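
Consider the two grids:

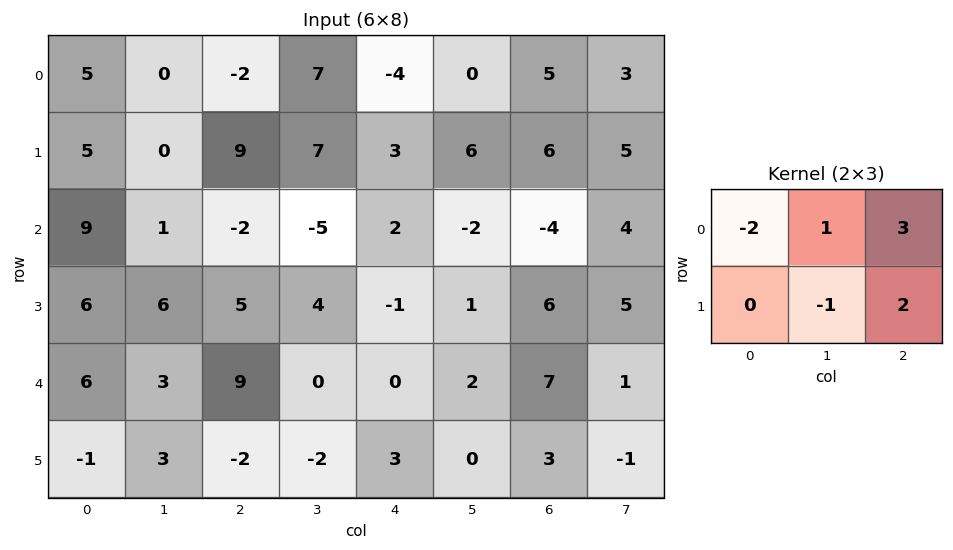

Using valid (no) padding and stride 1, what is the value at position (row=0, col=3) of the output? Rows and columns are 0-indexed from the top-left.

-9

The receptive field on the input at this output position is [7 -4 0 / 7 3 6]. Elementwise product with the kernel and sum: 7·-2 + -4·1 + 0·3 + 3·-1 + 6·2.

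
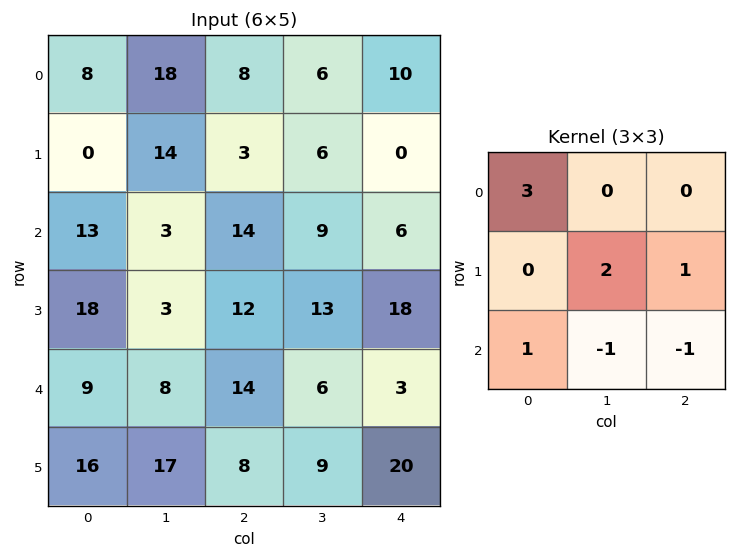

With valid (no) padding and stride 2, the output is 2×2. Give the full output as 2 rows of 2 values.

Output[0,0]: The receptive field on the input at this output position is [8 18 8 / 0 14 3 / 13 3 14]. Elementwise product with the kernel and sum: 8·3 + 14·2 + 3·1 + 13·1 + 3·-1 + 14·-1.
Output[0,1]: The receptive field on the input at this output position is [8 6 10 / 3 6 0 / 14 9 6]. Elementwise product with the kernel and sum: 8·3 + 6·2 + 0·1 + 14·1 + 9·-1 + 6·-1.

51 35
44 91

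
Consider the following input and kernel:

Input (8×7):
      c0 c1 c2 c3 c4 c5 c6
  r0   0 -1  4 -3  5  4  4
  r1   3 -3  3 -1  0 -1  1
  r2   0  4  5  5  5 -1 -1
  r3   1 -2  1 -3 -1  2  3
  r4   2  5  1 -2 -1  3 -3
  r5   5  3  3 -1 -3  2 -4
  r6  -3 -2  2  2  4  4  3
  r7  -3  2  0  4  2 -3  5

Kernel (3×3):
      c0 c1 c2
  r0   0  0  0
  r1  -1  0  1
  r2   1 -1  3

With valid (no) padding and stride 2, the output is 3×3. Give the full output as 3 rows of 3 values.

11 12 4
0 -2 -9
3 6 8

Output[0,0]: The receptive field on the input at this output position is [0 -1 4 / 3 -3 3 / 0 4 5]. Elementwise product with the kernel and sum: 3·-1 + 3·1 + 0·1 + 4·-1 + 5·3.
Output[0,1]: The receptive field on the input at this output position is [4 -3 5 / 3 -1 0 / 5 5 5]. Elementwise product with the kernel and sum: 3·-1 + 0·1 + 5·1 + 5·-1 + 5·3.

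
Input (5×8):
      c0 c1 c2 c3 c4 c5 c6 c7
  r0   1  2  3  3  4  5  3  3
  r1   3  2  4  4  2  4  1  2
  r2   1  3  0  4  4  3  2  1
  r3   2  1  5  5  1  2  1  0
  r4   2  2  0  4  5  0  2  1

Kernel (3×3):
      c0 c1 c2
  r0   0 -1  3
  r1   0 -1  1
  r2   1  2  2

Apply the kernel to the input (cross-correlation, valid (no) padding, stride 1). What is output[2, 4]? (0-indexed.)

11

The receptive field on the input at this output position is [4 3 2 / 1 2 1 / 5 0 2]. Elementwise product with the kernel and sum: 3·-1 + 2·3 + 2·-1 + 1·1 + 5·1 + 0·2 + 2·2.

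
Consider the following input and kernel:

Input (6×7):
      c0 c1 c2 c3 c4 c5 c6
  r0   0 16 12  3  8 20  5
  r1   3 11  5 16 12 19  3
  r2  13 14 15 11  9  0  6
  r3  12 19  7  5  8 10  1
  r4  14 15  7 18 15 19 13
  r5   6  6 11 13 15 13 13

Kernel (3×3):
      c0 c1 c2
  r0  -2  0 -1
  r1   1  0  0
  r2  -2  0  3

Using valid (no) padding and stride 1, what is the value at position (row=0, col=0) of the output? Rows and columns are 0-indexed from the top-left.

The receptive field on the input at this output position is [0 16 12 / 3 11 5 / 13 14 15]. Elementwise product with the kernel and sum: 0·-2 + 12·-1 + 3·1 + 13·-2 + 15·3.

10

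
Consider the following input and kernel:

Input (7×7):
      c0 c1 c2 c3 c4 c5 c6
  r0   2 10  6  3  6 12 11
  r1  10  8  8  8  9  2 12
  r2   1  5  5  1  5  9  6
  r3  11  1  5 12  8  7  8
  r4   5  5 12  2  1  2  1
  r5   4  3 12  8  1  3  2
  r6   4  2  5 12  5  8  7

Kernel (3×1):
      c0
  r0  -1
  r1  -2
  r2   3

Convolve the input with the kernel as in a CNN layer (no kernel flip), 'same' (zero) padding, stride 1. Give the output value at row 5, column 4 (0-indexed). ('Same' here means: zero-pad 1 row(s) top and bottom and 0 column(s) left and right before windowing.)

12

The receptive field on the zero-padded input at this output position is [1 / 1 / 5]. Elementwise product with the kernel and sum: 1·-1 + 1·-2 + 5·3.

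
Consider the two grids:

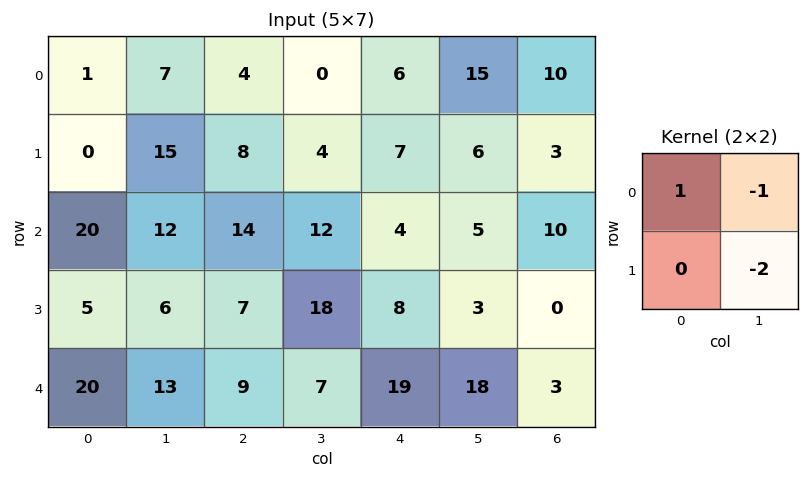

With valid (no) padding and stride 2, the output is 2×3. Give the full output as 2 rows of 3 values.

-36 -4 -21
-4 -34 -7

Output[0,0]: The receptive field on the input at this output position is [1 7 / 0 15]. Elementwise product with the kernel and sum: 1·1 + 7·-1 + 15·-2.
Output[0,1]: The receptive field on the input at this output position is [4 0 / 8 4]. Elementwise product with the kernel and sum: 4·1 + 0·-1 + 4·-2.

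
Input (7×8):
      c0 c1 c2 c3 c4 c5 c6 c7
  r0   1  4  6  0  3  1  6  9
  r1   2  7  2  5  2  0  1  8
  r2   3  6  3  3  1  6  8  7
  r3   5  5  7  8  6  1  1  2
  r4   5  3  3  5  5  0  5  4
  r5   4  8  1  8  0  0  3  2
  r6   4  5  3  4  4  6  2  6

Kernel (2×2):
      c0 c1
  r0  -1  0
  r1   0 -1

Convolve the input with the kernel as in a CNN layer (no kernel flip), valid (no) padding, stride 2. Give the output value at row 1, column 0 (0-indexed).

-8

The receptive field on the input at this output position is [3 6 / 5 5]. Elementwise product with the kernel and sum: 3·-1 + 5·-1.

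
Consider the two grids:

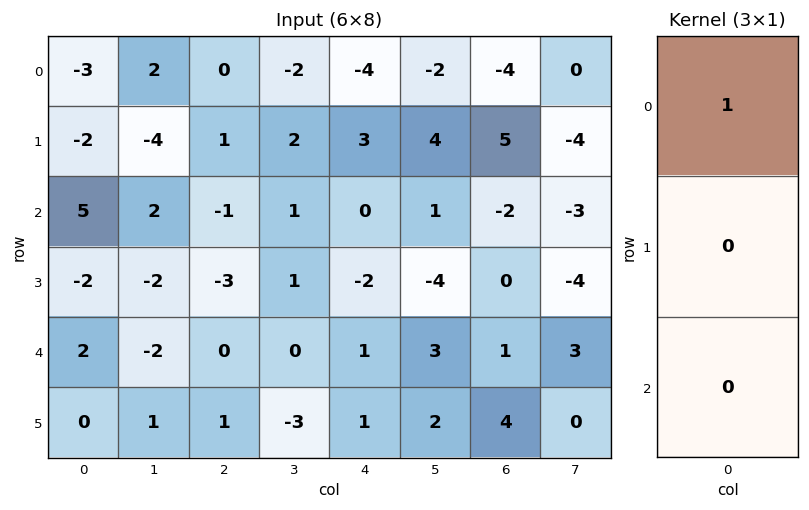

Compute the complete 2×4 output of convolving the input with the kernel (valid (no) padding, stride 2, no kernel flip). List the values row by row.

Output[0,0]: The receptive field on the input at this output position is [-3 / -2 / 5]. Elementwise product with the kernel and sum: -3·1.
Output[0,1]: The receptive field on the input at this output position is [0 / 1 / -1]. Elementwise product with the kernel and sum: 0·1.

-3 0 -4 -4
5 -1 0 -2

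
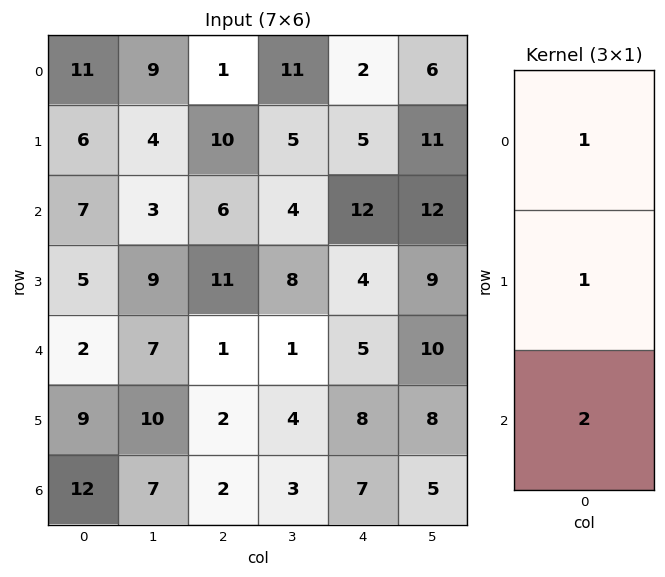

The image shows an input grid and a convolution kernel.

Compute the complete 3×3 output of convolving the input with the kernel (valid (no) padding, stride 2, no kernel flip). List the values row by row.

31 23 31
16 19 26
35 7 27

Output[0,0]: The receptive field on the input at this output position is [11 / 6 / 7]. Elementwise product with the kernel and sum: 11·1 + 6·1 + 7·2.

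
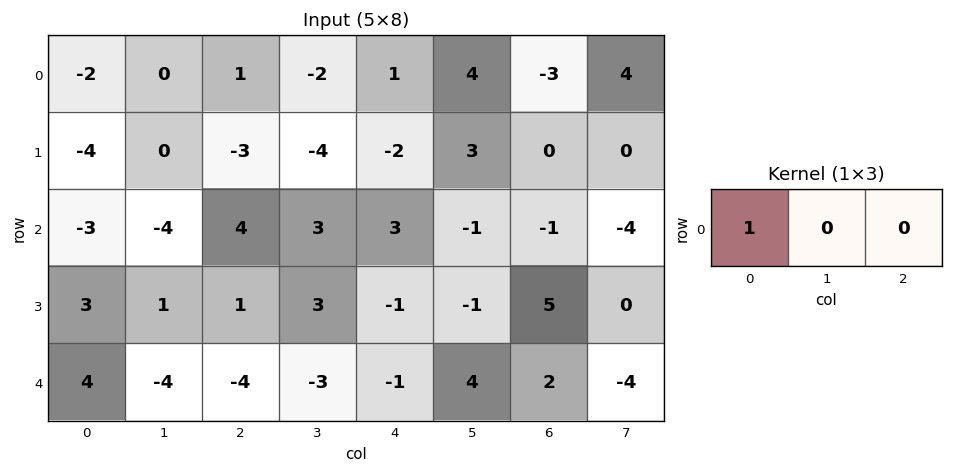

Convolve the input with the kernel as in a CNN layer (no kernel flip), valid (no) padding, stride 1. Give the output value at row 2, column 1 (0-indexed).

-4

The receptive field on the input at this output position is [-4 4 3]. Elementwise product with the kernel and sum: -4·1.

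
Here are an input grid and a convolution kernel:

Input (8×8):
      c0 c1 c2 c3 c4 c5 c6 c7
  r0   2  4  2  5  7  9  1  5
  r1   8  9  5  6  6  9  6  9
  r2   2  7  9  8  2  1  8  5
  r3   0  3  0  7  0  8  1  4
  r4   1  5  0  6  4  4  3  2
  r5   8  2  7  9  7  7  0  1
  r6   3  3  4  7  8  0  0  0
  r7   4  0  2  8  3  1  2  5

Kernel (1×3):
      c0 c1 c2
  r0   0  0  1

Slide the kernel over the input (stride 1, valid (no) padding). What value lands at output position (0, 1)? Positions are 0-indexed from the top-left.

5

The receptive field on the input at this output position is [4 2 5]. Elementwise product with the kernel and sum: 5·1.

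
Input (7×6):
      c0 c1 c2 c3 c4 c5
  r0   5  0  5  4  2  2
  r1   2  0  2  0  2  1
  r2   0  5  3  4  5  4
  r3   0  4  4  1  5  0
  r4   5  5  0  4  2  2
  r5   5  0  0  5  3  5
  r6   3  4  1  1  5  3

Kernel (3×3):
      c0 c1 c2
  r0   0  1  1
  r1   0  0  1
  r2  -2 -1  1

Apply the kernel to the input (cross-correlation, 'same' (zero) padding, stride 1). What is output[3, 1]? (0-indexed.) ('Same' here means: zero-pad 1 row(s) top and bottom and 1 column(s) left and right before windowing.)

-3

The receptive field on the zero-padded input at this output position is [0 5 3 / 0 4 4 / 5 5 0]. Elementwise product with the kernel and sum: 5·1 + 3·1 + 4·1 + 5·-2 + 5·-1 + 0·1.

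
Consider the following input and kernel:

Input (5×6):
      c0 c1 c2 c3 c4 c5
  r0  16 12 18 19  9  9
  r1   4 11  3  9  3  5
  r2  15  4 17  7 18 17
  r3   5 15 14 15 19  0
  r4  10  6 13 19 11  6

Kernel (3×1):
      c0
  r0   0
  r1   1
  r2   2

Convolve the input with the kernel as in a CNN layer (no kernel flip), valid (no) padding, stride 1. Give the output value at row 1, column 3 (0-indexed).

The receptive field on the input at this output position is [9 / 7 / 15]. Elementwise product with the kernel and sum: 7·1 + 15·2.

37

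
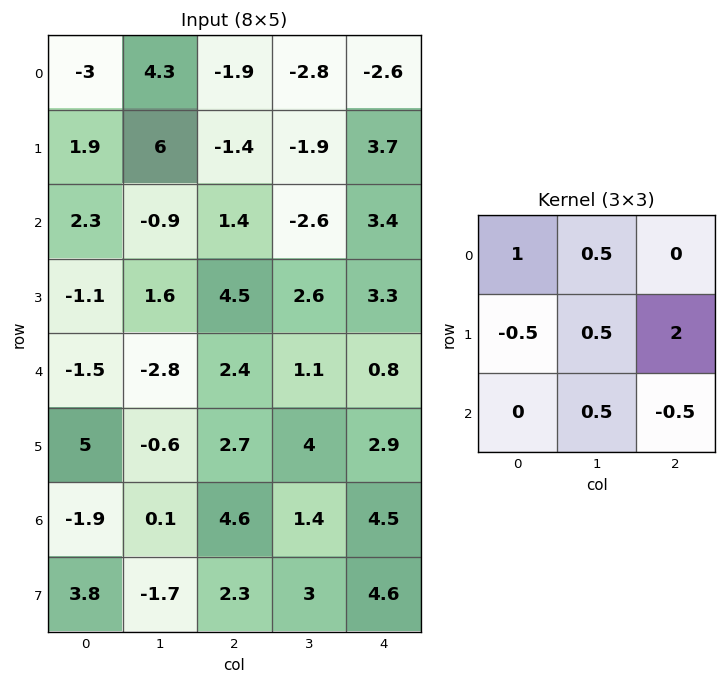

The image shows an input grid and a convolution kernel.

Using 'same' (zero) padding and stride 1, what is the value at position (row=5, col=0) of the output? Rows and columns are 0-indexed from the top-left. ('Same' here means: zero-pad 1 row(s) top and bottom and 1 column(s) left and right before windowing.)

-0.45

The receptive field on the zero-padded input at this output position is [0 -1.5 -2.8 / 0 5 -0.6 / 0 -1.9 0.1]. Elementwise product with the kernel and sum: 0·1 + -1.5·0.5 + 0·-0.5 + 5·0.5 + -0.6·2 + -1.9·0.5 + 0.1·-0.5.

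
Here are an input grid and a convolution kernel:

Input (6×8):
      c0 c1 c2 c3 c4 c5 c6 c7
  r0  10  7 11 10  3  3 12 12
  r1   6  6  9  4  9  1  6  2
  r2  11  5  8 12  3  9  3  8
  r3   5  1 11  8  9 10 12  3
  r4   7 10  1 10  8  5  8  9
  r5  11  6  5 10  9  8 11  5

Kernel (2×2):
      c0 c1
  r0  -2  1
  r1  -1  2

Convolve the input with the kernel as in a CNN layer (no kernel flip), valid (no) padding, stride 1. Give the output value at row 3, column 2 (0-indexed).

5

The receptive field on the input at this output position is [11 8 / 1 10]. Elementwise product with the kernel and sum: 11·-2 + 8·1 + 1·-1 + 10·2.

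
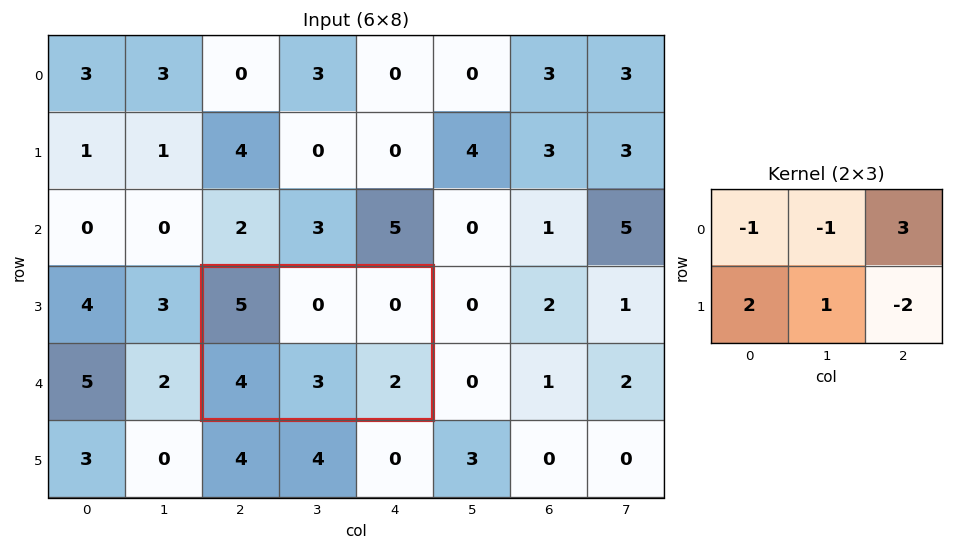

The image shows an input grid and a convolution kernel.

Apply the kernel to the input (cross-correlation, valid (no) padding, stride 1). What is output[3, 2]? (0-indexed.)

The receptive field on the input at this output position is [5 0 0 / 4 3 2]. Elementwise product with the kernel and sum: 5·-1 + 0·-1 + 0·3 + 4·2 + 3·1 + 2·-2.

2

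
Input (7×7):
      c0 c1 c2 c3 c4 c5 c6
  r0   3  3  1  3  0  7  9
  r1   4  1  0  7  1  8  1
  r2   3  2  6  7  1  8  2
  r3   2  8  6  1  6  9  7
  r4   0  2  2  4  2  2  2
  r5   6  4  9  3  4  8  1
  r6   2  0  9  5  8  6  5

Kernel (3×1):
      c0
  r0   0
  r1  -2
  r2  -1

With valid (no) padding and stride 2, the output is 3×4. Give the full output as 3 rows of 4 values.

-11 -6 -3 -4
-4 -14 -14 -16
-14 -27 -16 -7

Output[0,0]: The receptive field on the input at this output position is [3 / 4 / 3]. Elementwise product with the kernel and sum: 4·-2 + 3·-1.
Output[0,1]: The receptive field on the input at this output position is [1 / 0 / 6]. Elementwise product with the kernel and sum: 0·-2 + 6·-1.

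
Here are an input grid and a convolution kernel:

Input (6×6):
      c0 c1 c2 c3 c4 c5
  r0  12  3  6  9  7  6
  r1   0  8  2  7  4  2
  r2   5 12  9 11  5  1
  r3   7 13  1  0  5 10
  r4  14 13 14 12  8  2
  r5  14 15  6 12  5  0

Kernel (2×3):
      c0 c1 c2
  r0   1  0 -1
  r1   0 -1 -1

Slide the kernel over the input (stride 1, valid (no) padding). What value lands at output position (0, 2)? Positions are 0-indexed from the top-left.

The receptive field on the input at this output position is [6 9 7 / 2 7 4]. Elementwise product with the kernel and sum: 6·1 + 7·-1 + 7·-1 + 4·-1.

-12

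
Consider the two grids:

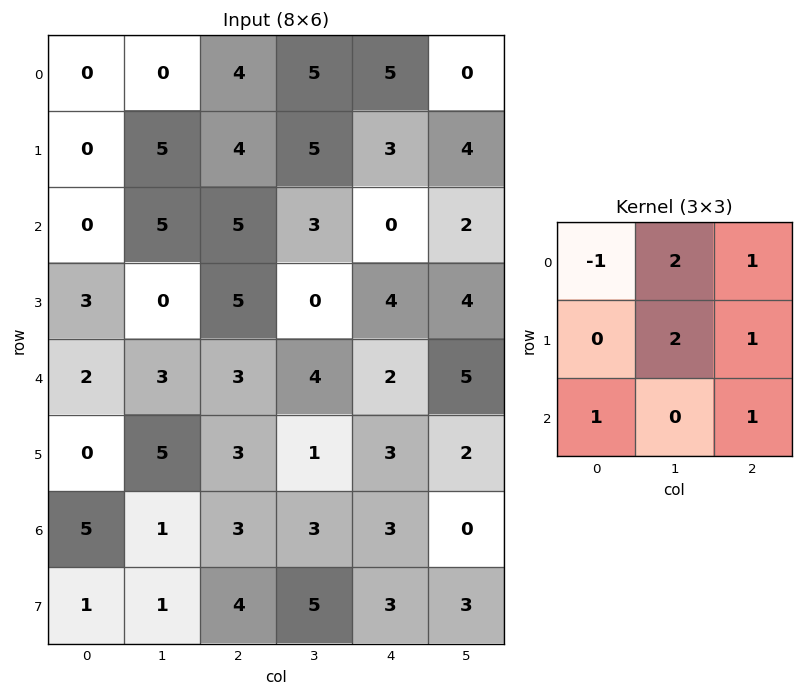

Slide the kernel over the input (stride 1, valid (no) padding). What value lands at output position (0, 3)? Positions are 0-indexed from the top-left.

The receptive field on the input at this output position is [5 5 0 / 5 3 4 / 3 0 2]. Elementwise product with the kernel and sum: 5·-1 + 5·2 + 0·1 + 3·2 + 4·1 + 3·1 + 2·1.

20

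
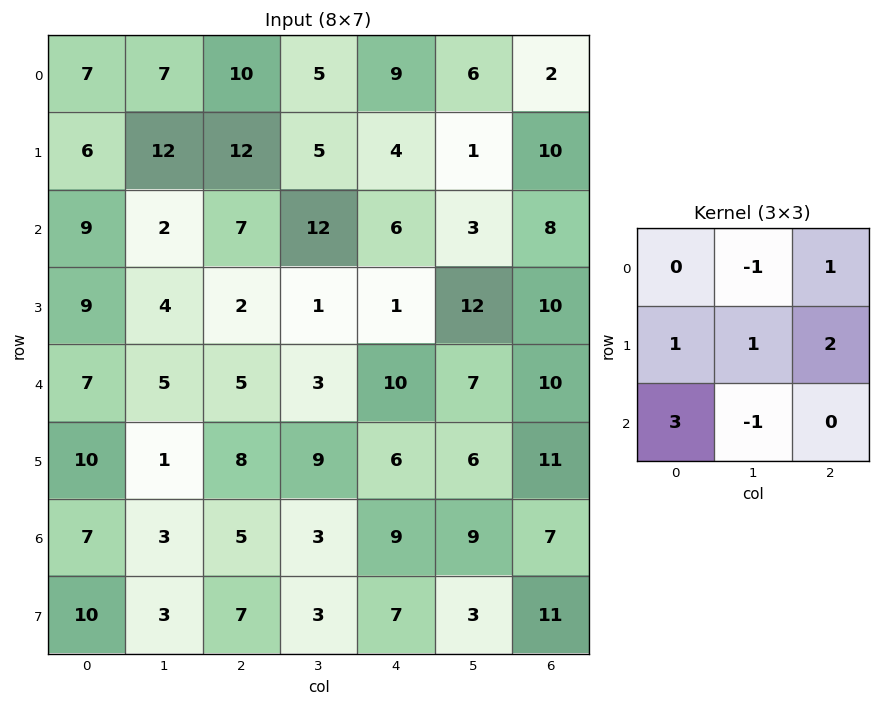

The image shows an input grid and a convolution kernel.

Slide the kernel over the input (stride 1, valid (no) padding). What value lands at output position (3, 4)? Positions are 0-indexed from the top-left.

The receptive field on the input at this output position is [1 12 10 / 10 7 10 / 6 6 11]. Elementwise product with the kernel and sum: 12·-1 + 10·1 + 10·1 + 7·1 + 10·2 + 6·3 + 6·-1.

47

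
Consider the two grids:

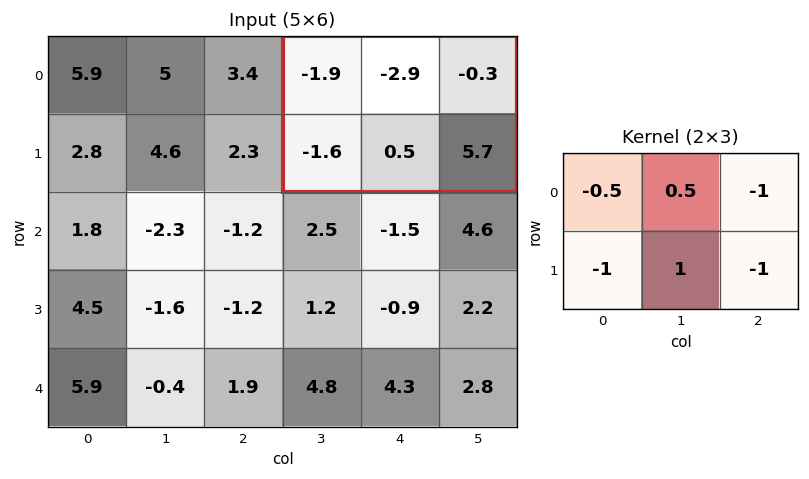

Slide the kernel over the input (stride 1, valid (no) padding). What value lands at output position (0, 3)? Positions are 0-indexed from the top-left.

-3.8

The receptive field on the input at this output position is [-1.9 -2.9 -0.3 / -1.6 0.5 5.7]. Elementwise product with the kernel and sum: -1.9·-0.5 + -2.9·0.5 + -0.3·-1 + -1.6·-1 + 0.5·1 + 5.7·-1.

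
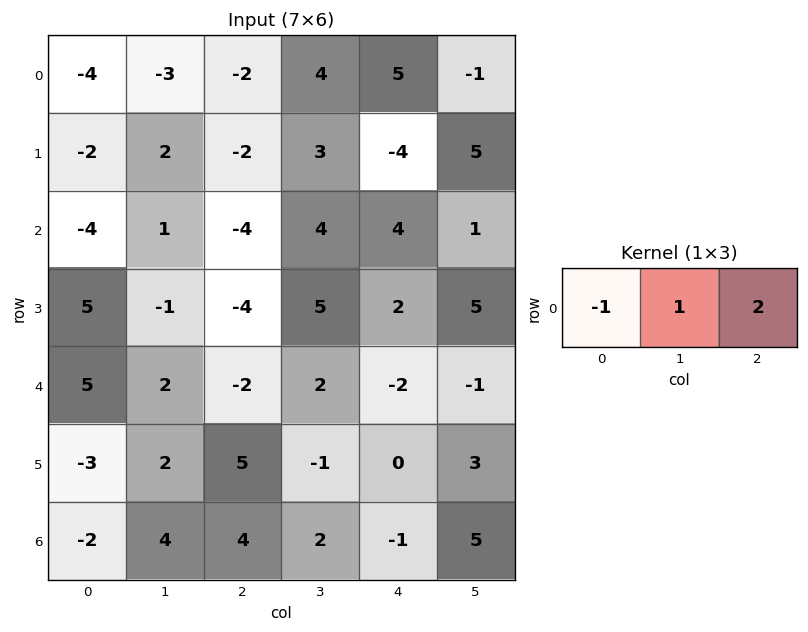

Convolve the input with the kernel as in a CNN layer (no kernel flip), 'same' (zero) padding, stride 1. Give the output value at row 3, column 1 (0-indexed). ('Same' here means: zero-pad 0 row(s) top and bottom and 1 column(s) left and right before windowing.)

-14

The receptive field on the zero-padded input at this output position is [5 -1 -4]. Elementwise product with the kernel and sum: 5·-1 + -1·1 + -4·2.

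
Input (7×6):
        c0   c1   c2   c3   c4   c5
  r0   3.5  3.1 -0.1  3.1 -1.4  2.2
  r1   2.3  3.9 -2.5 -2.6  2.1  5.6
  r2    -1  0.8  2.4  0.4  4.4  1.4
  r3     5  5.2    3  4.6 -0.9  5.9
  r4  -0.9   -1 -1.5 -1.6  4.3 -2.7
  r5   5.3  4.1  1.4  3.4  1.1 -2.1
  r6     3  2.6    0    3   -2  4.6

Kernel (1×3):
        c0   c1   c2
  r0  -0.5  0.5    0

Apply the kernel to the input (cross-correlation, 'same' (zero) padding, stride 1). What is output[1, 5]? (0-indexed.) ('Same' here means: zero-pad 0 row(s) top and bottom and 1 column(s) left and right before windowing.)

1.75

The receptive field on the zero-padded input at this output position is [2.1 5.6 0]. Elementwise product with the kernel and sum: 2.1·-0.5 + 5.6·0.5.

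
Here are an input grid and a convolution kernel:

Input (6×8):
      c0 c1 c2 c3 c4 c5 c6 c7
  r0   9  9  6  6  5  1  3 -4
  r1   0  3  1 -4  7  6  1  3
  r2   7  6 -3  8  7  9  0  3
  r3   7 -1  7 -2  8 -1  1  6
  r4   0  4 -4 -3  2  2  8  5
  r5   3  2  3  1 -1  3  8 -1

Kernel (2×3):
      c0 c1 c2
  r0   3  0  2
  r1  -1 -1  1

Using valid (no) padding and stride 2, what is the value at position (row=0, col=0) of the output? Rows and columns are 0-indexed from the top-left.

The receptive field on the input at this output position is [9 9 6 / 0 3 1]. Elementwise product with the kernel and sum: 9·3 + 6·2 + 0·-1 + 3·-1 + 1·1.

37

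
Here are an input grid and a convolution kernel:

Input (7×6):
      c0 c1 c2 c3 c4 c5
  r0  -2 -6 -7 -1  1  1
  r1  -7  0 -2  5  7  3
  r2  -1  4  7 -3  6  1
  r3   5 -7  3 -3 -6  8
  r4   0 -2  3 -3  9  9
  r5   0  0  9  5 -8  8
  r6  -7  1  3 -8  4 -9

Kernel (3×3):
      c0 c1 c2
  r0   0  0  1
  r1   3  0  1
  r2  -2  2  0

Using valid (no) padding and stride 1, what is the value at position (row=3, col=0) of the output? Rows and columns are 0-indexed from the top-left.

The receptive field on the input at this output position is [5 -7 3 / 0 -2 3 / 0 0 9]. Elementwise product with the kernel and sum: 3·1 + 0·3 + 3·1 + 0·-2 + 0·2.

6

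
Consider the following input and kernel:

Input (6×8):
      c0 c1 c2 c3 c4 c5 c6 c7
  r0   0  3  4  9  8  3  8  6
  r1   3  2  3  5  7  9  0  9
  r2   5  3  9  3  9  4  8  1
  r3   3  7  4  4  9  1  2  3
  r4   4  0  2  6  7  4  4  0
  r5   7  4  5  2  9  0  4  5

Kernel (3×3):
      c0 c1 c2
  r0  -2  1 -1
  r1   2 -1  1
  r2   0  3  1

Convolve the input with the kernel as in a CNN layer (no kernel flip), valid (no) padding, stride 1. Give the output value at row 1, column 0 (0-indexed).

The receptive field on the input at this output position is [3 2 3 / 5 3 9 / 3 7 4]. Elementwise product with the kernel and sum: 3·-2 + 2·1 + 3·-1 + 5·2 + 3·-1 + 9·1 + 7·3 + 4·1.

34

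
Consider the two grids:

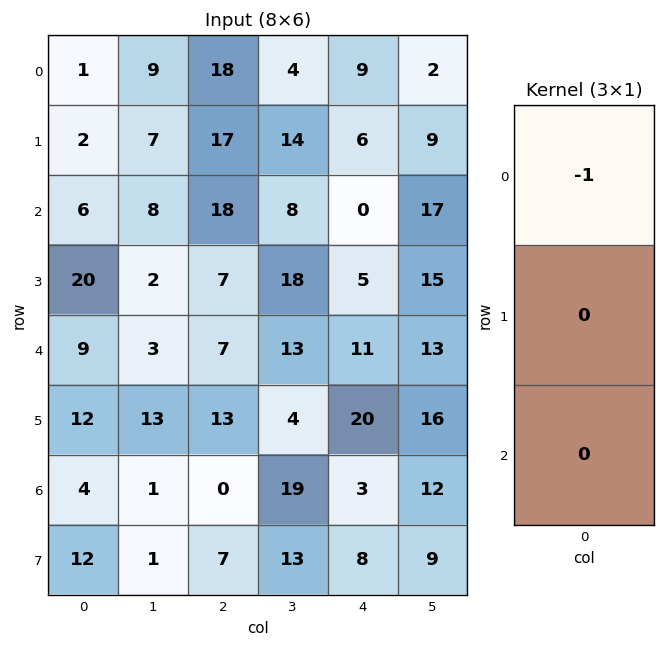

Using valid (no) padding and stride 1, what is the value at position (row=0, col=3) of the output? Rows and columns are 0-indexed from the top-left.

-4

The receptive field on the input at this output position is [4 / 14 / 8]. Elementwise product with the kernel and sum: 4·-1.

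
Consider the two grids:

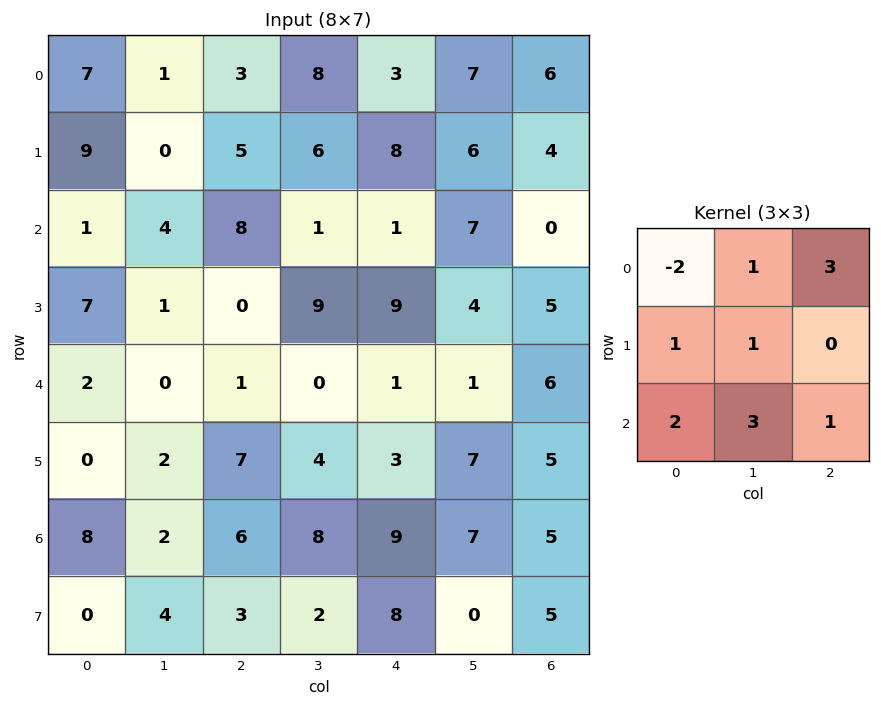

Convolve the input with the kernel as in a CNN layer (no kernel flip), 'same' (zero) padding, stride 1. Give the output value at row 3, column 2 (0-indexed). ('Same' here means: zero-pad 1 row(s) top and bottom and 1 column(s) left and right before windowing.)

The receptive field on the zero-padded input at this output position is [4 8 1 / 1 0 9 / 0 1 0]. Elementwise product with the kernel and sum: 4·-2 + 8·1 + 1·3 + 1·1 + 0·1 + 0·2 + 1·3 + 0·1.

7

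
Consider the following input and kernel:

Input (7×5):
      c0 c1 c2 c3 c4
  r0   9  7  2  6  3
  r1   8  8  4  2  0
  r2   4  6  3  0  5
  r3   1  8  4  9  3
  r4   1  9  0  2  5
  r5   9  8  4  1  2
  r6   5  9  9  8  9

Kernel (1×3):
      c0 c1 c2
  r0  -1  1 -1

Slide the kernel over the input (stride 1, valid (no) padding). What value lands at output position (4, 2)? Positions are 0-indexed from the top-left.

-3

The receptive field on the input at this output position is [0 2 5]. Elementwise product with the kernel and sum: 0·-1 + 2·1 + 5·-1.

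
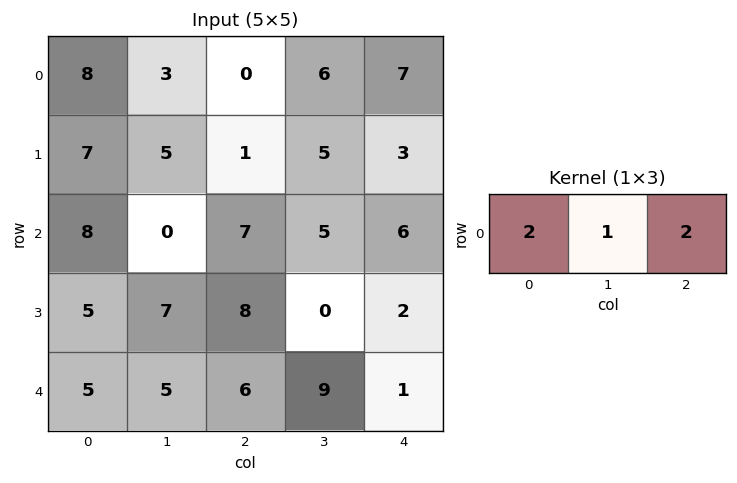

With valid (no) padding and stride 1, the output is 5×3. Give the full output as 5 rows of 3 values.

19 18 20
21 21 13
30 17 31
33 22 20
27 34 23

Output[0,0]: The receptive field on the input at this output position is [8 3 0]. Elementwise product with the kernel and sum: 8·2 + 3·1 + 0·2.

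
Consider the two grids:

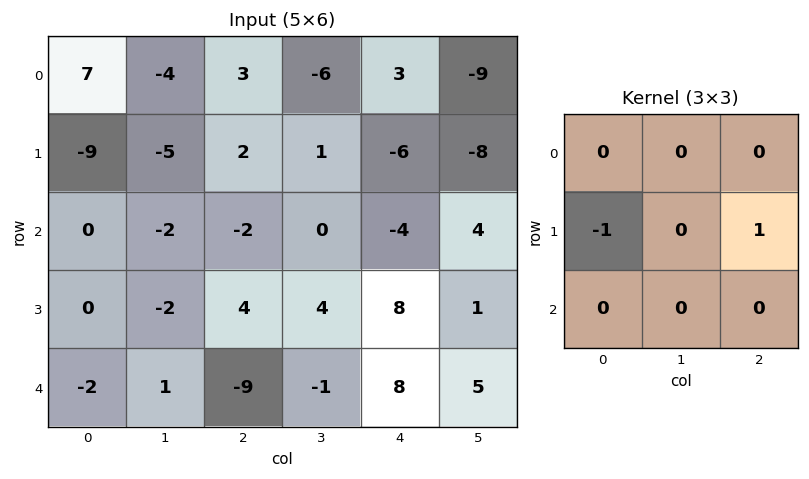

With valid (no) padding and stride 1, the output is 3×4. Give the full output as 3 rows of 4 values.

Output[0,0]: The receptive field on the input at this output position is [7 -4 3 / -9 -5 2 / 0 -2 -2]. Elementwise product with the kernel and sum: -9·-1 + 2·1.
Output[0,1]: The receptive field on the input at this output position is [-4 3 -6 / -5 2 1 / -2 -2 0]. Elementwise product with the kernel and sum: -5·-1 + 1·1.

11 6 -8 -9
-2 2 -2 4
4 6 4 -3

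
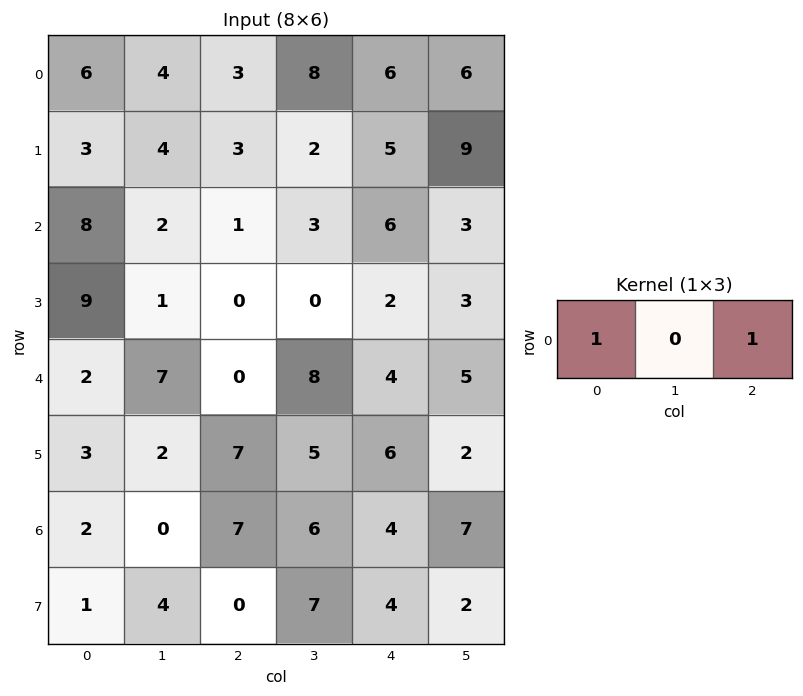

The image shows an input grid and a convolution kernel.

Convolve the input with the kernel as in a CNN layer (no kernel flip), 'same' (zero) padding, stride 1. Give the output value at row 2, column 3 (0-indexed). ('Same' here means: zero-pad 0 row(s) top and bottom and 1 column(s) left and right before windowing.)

7

The receptive field on the zero-padded input at this output position is [1 3 6]. Elementwise product with the kernel and sum: 1·1 + 6·1.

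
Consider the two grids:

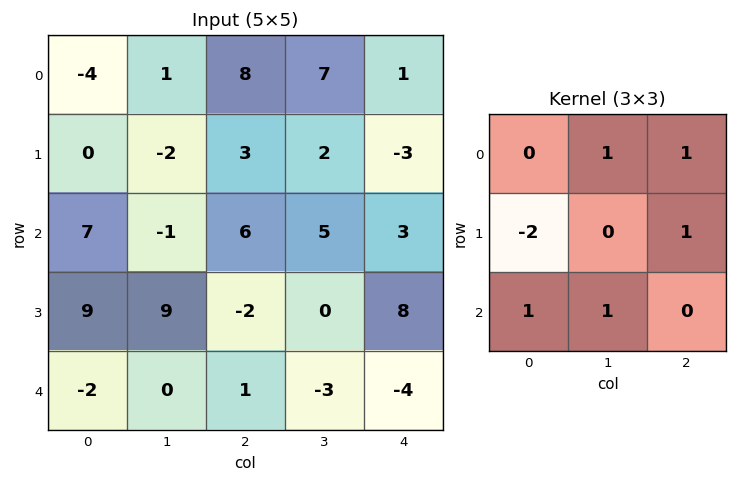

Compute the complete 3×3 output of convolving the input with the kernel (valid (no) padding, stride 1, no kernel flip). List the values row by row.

18 26 10
11 19 -12
-17 -6 18

Output[0,0]: The receptive field on the input at this output position is [-4 1 8 / 0 -2 3 / 7 -1 6]. Elementwise product with the kernel and sum: 1·1 + 8·1 + 0·-2 + 3·1 + 7·1 + -1·1.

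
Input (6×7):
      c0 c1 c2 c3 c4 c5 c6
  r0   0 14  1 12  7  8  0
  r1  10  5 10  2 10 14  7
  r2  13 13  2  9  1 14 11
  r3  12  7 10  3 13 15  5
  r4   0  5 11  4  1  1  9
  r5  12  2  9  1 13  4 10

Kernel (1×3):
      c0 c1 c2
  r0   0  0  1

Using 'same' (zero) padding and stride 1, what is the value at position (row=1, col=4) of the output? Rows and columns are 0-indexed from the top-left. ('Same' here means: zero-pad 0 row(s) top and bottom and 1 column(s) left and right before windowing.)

14

The receptive field on the zero-padded input at this output position is [2 10 14]. Elementwise product with the kernel and sum: 14·1.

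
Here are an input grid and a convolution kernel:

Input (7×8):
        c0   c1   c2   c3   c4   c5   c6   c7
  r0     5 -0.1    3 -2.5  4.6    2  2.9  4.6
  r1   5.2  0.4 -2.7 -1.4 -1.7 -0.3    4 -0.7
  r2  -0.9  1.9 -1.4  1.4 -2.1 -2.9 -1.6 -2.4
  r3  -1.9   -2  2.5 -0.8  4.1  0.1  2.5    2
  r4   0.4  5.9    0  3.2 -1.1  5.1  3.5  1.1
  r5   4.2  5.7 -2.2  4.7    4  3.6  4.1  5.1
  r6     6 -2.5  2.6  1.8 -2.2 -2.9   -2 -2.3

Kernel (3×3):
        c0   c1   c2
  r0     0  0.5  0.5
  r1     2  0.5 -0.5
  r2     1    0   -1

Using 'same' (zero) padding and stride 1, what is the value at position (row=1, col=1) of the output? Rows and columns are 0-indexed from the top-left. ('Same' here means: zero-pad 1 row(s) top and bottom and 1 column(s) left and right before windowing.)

The receptive field on the zero-padded input at this output position is [5 -0.1 3 / 5.2 0.4 -2.7 / -0.9 1.9 -1.4]. Elementwise product with the kernel and sum: -0.1·0.5 + 3·0.5 + 5.2·2 + 0.4·0.5 + -2.7·-0.5 + -0.9·1 + -1.4·-1.

13.9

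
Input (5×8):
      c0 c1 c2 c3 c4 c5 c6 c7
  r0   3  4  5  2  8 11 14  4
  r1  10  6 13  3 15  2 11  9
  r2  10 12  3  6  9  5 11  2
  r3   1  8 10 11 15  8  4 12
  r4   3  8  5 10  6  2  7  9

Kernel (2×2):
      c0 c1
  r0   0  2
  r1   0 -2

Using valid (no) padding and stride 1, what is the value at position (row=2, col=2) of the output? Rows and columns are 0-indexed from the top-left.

-10

The receptive field on the input at this output position is [3 6 / 10 11]. Elementwise product with the kernel and sum: 6·2 + 11·-2.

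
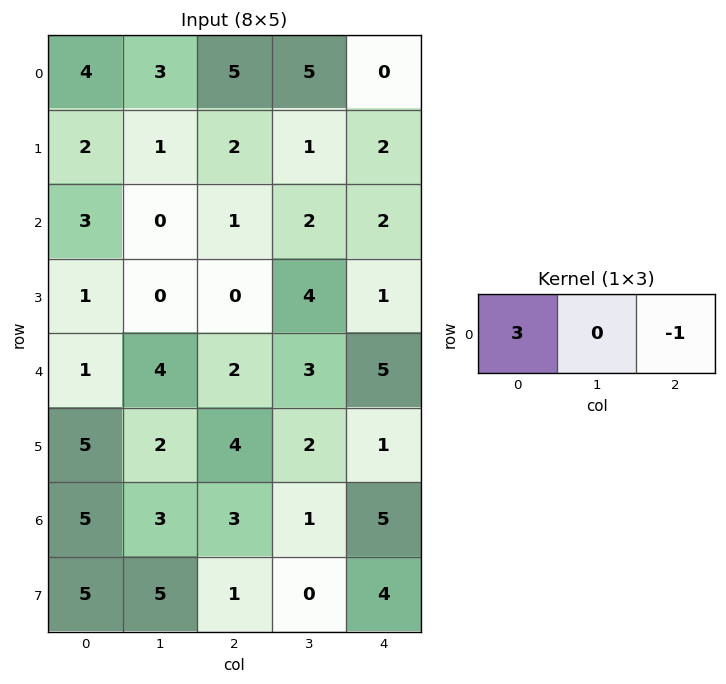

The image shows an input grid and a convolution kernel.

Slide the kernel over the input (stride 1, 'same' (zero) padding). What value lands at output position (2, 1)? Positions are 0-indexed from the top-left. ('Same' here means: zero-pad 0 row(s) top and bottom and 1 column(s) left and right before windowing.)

The receptive field on the zero-padded input at this output position is [3 0 1]. Elementwise product with the kernel and sum: 3·3 + 1·-1.

8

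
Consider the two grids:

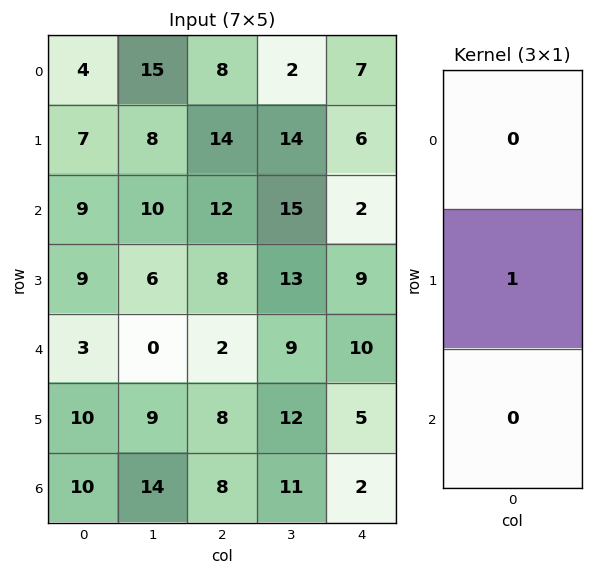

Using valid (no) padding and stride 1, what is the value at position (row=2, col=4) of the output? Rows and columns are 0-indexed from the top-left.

9

The receptive field on the input at this output position is [2 / 9 / 10]. Elementwise product with the kernel and sum: 9·1.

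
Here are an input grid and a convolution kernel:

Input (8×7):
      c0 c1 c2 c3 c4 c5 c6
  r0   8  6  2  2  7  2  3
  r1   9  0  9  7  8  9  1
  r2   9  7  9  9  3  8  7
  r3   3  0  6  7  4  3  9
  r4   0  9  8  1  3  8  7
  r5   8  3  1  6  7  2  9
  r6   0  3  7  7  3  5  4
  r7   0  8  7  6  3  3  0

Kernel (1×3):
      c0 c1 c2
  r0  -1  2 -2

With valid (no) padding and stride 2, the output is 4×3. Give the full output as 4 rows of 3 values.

Output[0,0]: The receptive field on the input at this output position is [8 6 2]. Elementwise product with the kernel and sum: 8·-1 + 6·2 + 2·-2.

0 -12 -9
-13 3 -1
2 -12 -1
-8 1 -1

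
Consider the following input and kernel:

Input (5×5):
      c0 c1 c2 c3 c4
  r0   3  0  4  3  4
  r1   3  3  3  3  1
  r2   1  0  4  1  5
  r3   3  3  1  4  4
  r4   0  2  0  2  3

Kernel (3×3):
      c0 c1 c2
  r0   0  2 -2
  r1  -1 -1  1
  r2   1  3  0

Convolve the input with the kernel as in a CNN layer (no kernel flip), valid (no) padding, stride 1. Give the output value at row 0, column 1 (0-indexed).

11

The receptive field on the input at this output position is [0 4 3 / 3 3 3 / 0 4 1]. Elementwise product with the kernel and sum: 4·2 + 3·-2 + 3·-1 + 3·-1 + 3·1 + 0·1 + 4·3.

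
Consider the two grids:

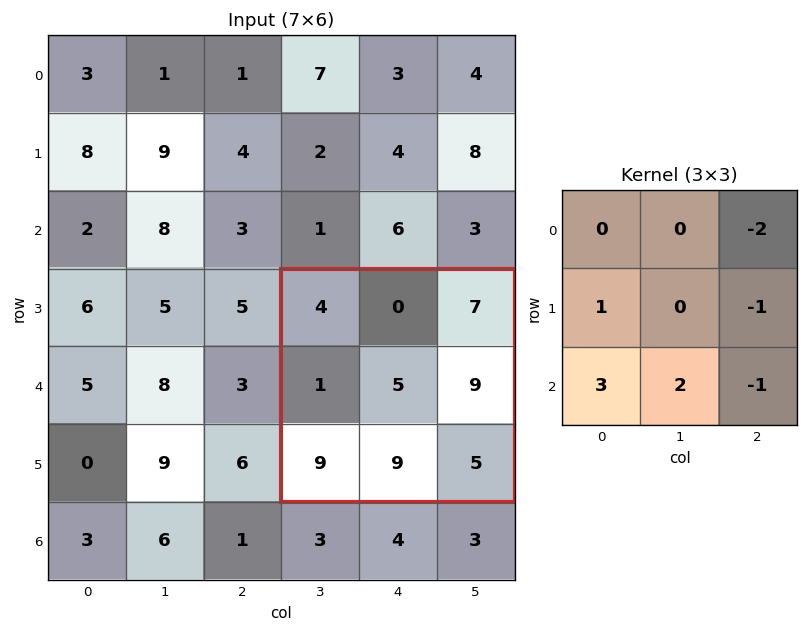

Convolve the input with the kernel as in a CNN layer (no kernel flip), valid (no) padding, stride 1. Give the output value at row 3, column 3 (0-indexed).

The receptive field on the input at this output position is [4 0 7 / 1 5 9 / 9 9 5]. Elementwise product with the kernel and sum: 7·-2 + 1·1 + 9·-1 + 9·3 + 9·2 + 5·-1.

18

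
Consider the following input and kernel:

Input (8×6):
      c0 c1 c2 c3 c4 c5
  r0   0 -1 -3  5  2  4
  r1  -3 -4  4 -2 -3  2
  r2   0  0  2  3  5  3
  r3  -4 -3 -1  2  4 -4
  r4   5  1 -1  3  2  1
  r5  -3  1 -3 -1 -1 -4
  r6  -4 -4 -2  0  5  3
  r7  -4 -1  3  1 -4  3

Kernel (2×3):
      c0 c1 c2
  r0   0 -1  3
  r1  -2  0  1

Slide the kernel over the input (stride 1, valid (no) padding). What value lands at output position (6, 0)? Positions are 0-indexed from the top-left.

The receptive field on the input at this output position is [-4 -4 -2 / -4 -1 3]. Elementwise product with the kernel and sum: -4·-1 + -2·3 + -4·-2 + 3·1.

9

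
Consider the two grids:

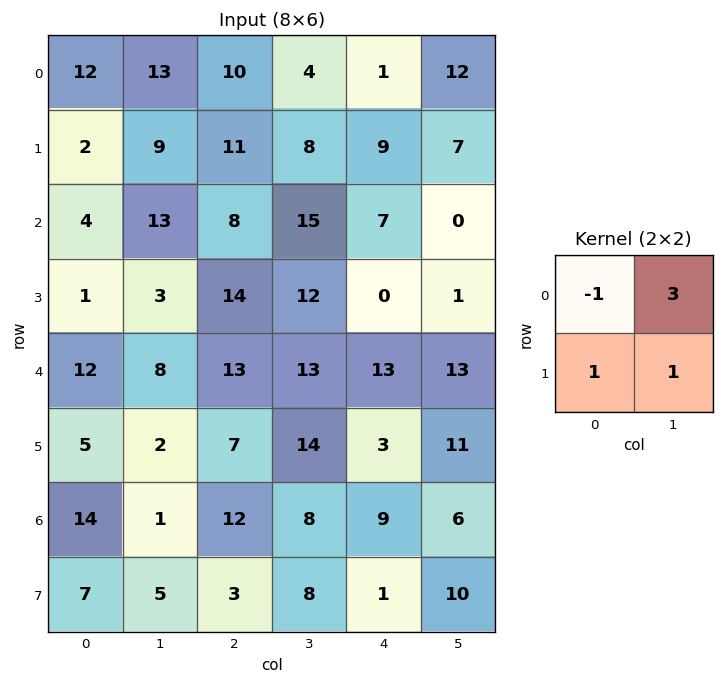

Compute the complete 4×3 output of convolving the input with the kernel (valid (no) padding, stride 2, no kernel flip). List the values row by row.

Output[0,0]: The receptive field on the input at this output position is [12 13 / 2 9]. Elementwise product with the kernel and sum: 12·-1 + 13·3 + 2·1 + 9·1.

38 21 51
39 63 -6
19 47 40
1 23 20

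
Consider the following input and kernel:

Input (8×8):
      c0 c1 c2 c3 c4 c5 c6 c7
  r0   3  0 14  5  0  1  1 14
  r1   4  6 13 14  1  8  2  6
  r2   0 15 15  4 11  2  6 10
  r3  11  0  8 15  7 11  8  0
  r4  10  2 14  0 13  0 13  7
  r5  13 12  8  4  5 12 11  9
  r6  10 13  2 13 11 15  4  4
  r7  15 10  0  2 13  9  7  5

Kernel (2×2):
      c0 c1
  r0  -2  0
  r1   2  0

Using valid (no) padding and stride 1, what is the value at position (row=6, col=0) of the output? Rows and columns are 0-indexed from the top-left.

10

The receptive field on the input at this output position is [10 13 / 15 10]. Elementwise product with the kernel and sum: 10·-2 + 15·2.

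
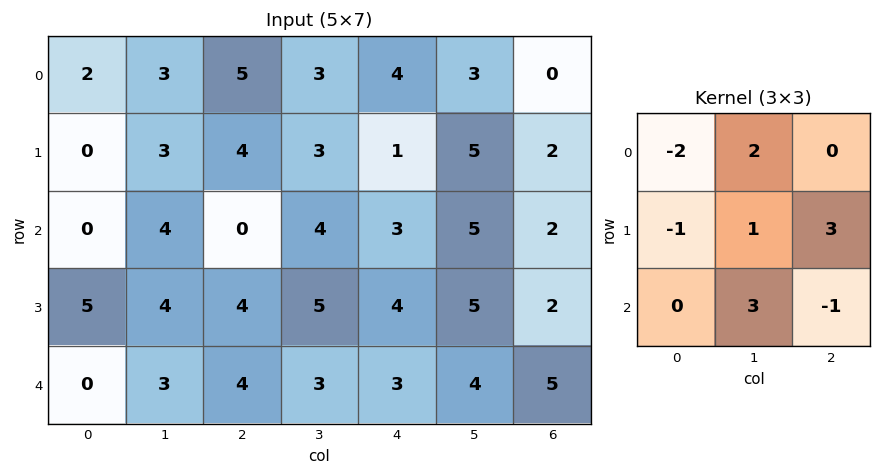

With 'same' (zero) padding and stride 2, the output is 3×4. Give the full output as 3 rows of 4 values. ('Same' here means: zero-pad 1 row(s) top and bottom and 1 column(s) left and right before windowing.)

Output[0,0]: The receptive field on the zero-padded input at this output position is [0 0 0 / 0 2 3 / 0 0 3]. Elementwise product with the kernel and sum: 0·-2 + 0·2 + 0·-1 + 2·1 + 3·3 + 0·3 + 3·-1.
Output[0,1]: The receptive field on the zero-padded input at this output position is [0 0 0 / 3 5 3 / 3 4 3]. Elementwise product with the kernel and sum: 0·-2 + 0·2 + 3·-1 + 5·1 + 3·3 + 4·3 + 3·-1.

8 20 8 3
23 17 17 -3
19 10 10 -5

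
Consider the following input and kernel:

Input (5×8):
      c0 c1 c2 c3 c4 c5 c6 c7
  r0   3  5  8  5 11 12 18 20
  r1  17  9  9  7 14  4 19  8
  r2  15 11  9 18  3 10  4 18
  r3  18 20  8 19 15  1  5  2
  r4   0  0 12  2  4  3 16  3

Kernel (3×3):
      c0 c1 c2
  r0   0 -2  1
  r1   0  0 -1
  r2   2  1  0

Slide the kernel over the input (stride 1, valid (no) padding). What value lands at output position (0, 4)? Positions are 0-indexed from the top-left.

-9

The receptive field on the input at this output position is [11 12 18 / 14 4 19 / 3 10 4]. Elementwise product with the kernel and sum: 12·-2 + 18·1 + 19·-1 + 3·2 + 10·1.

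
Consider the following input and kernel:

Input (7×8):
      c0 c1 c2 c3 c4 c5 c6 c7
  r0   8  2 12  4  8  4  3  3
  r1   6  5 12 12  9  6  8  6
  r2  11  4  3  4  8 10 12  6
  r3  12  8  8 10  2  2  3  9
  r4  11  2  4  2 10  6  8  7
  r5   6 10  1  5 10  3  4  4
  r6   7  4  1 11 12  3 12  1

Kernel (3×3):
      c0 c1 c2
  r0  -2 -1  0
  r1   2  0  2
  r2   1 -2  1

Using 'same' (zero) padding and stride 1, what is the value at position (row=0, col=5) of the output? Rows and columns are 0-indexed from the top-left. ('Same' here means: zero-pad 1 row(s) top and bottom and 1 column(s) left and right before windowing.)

The receptive field on the zero-padded input at this output position is [0 0 0 / 8 4 3 / 9 6 8]. Elementwise product with the kernel and sum: 0·-2 + 0·-1 + 8·2 + 3·2 + 9·1 + 6·-2 + 8·1.

27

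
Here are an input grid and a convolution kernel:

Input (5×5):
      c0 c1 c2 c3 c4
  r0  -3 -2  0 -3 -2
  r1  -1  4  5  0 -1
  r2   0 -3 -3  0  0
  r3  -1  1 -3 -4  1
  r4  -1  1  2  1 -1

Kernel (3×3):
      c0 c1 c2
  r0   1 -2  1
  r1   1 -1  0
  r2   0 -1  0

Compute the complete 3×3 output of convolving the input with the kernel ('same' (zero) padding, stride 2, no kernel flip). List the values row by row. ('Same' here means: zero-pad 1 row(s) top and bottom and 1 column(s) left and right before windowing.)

Output[0,0]: The receptive field on the zero-padded input at this output position is [0 0 0 / 0 -3 -2 / 0 -1 4]. Elementwise product with the kernel and sum: 0·1 + 0·-2 + 0·1 + 0·1 + -3·-1 + -1·-1.
Output[0,1]: The receptive field on the zero-padded input at this output position is [0 0 0 / -2 0 -3 / 4 5 0]. Elementwise product with the kernel and sum: 0·1 + 0·-2 + 0·1 + -2·1 + 0·-1 + 5·-1.

4 -7 0
7 -3 1
4 2 -4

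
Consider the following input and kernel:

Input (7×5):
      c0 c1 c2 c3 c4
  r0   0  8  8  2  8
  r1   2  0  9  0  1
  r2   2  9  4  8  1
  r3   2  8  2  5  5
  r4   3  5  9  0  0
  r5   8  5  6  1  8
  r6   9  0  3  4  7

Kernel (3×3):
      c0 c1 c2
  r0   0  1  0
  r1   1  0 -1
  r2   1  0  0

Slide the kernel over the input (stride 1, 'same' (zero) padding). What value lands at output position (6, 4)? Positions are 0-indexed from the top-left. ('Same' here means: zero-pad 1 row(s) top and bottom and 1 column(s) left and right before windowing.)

The receptive field on the zero-padded input at this output position is [1 8 0 / 4 7 0 / 0 0 0]. Elementwise product with the kernel and sum: 8·1 + 4·1 + 0·-1 + 0·1.

12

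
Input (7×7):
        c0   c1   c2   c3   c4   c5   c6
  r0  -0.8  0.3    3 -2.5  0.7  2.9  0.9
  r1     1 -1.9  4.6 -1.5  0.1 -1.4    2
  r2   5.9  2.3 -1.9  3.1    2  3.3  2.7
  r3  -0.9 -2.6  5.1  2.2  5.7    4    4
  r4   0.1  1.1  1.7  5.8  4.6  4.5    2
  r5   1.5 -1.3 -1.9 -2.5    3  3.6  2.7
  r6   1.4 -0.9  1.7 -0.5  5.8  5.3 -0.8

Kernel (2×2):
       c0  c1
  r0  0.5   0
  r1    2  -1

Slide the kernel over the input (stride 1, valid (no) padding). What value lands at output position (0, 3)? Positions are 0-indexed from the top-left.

The receptive field on the input at this output position is [-2.5 0.7 / -1.5 0.1]. Elementwise product with the kernel and sum: -2.5·0.5 + -1.5·2 + 0.1·-1.

-4.35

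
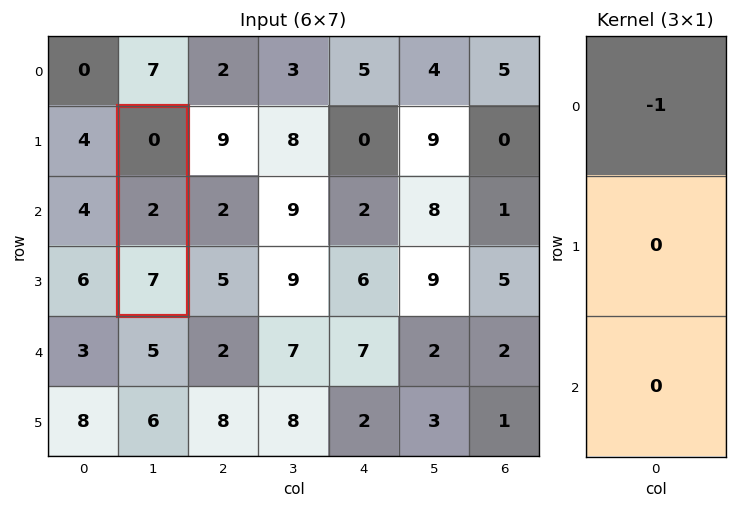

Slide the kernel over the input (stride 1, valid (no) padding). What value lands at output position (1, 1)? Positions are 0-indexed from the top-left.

The receptive field on the input at this output position is [0 / 2 / 7]. Elementwise product with the kernel and sum: 0·-1.

0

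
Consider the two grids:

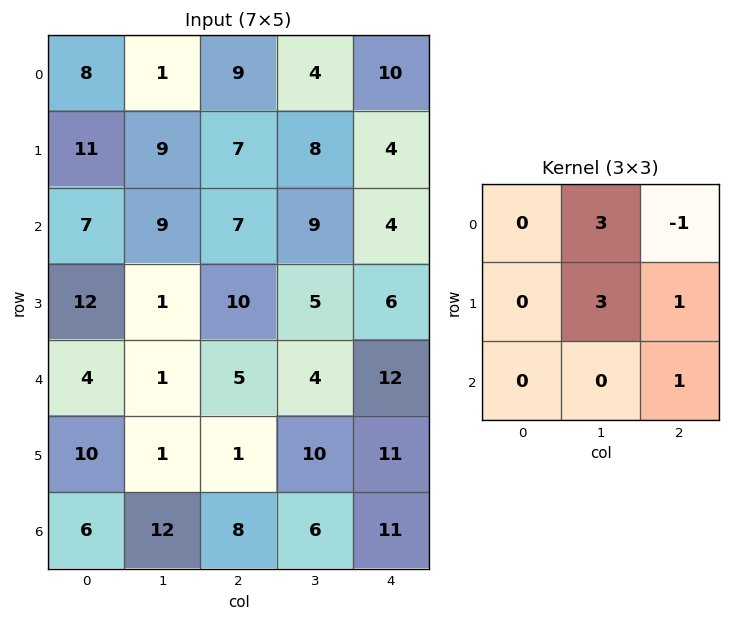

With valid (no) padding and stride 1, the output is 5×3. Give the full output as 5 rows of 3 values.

Output[0,0]: The receptive field on the input at this output position is [8 1 9 / 11 9 7 / 7 9 7]. Elementwise product with the kernel and sum: 1·3 + 9·-1 + 9·3 + 7·1 + 7·1.

35 61 34
64 48 57
38 51 56
2 54 44
10 30 52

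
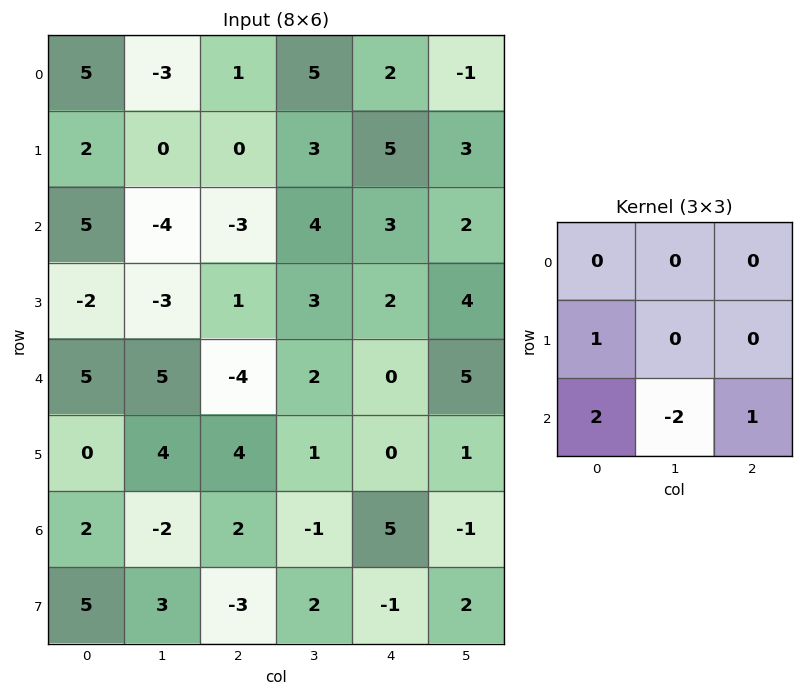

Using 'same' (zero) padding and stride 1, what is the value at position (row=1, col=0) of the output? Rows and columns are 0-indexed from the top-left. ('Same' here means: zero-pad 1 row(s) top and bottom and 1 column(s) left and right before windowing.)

-14

The receptive field on the zero-padded input at this output position is [0 5 -3 / 0 2 0 / 0 5 -4]. Elementwise product with the kernel and sum: 0·1 + 0·2 + 5·-2 + -4·1.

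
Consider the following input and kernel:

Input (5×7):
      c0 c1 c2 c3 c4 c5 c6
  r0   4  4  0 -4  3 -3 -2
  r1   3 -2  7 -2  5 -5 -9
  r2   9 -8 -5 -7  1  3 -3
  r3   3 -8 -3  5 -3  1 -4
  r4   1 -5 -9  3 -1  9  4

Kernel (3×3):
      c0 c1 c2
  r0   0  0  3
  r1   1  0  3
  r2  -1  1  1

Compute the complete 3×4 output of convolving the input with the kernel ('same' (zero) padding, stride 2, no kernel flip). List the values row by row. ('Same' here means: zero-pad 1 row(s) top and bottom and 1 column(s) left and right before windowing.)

13 -1 -11 -7
-35 -25 -20 -2
-39 19 33 9

Output[0,0]: The receptive field on the zero-padded input at this output position is [0 0 0 / 0 4 4 / 0 3 -2]. Elementwise product with the kernel and sum: 0·3 + 0·1 + 4·3 + 0·-1 + 3·1 + -2·1.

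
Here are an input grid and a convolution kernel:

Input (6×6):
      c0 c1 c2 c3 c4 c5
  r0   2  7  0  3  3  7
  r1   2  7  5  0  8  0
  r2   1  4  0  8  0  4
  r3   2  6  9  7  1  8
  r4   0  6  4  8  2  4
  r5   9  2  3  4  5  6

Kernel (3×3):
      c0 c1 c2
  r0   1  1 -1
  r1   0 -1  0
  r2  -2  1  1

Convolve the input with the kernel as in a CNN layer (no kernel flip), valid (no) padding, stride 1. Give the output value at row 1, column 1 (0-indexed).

16

The receptive field on the input at this output position is [7 5 0 / 4 0 8 / 6 9 7]. Elementwise product with the kernel and sum: 7·1 + 5·1 + 0·-1 + 0·-1 + 6·-2 + 9·1 + 7·1.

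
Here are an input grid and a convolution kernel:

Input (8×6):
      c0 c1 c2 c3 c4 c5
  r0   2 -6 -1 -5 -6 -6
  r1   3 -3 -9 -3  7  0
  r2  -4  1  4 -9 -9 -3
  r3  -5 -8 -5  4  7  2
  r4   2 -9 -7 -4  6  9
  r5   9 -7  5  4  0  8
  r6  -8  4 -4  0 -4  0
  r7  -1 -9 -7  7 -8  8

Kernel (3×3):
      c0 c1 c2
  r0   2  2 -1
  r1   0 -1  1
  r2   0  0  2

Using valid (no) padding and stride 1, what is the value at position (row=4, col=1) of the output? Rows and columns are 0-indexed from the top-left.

The receptive field on the input at this output position is [-9 -7 -4 / -7 5 4 / 4 -4 0]. Elementwise product with the kernel and sum: -9·2 + -7·2 + -4·-1 + 5·-1 + 4·1 + 0·2.

-29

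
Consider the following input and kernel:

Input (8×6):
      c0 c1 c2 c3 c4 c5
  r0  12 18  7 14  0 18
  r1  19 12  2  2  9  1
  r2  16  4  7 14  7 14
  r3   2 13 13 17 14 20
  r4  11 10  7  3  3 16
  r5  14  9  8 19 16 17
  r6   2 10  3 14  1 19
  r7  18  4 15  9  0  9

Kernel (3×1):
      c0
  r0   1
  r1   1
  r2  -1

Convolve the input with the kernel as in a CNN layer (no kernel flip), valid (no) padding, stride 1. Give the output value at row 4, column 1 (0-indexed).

9

The receptive field on the input at this output position is [10 / 9 / 10]. Elementwise product with the kernel and sum: 10·1 + 9·1 + 10·-1.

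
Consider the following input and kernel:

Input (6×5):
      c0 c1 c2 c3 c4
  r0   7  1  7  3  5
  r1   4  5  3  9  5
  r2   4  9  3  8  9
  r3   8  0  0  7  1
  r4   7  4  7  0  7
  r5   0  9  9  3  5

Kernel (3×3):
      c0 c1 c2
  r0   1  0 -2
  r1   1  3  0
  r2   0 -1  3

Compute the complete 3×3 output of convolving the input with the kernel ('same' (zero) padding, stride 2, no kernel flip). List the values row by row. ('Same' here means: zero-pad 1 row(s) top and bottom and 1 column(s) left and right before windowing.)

32 46 13
-6 26 43
48 11 23

Output[0,0]: The receptive field on the zero-padded input at this output position is [0 0 0 / 0 7 1 / 0 4 5]. Elementwise product with the kernel and sum: 0·1 + 0·-2 + 0·1 + 7·3 + 4·-1 + 5·3.
Output[0,1]: The receptive field on the zero-padded input at this output position is [0 0 0 / 1 7 3 / 5 3 9]. Elementwise product with the kernel and sum: 0·1 + 0·-2 + 1·1 + 7·3 + 3·-1 + 9·3.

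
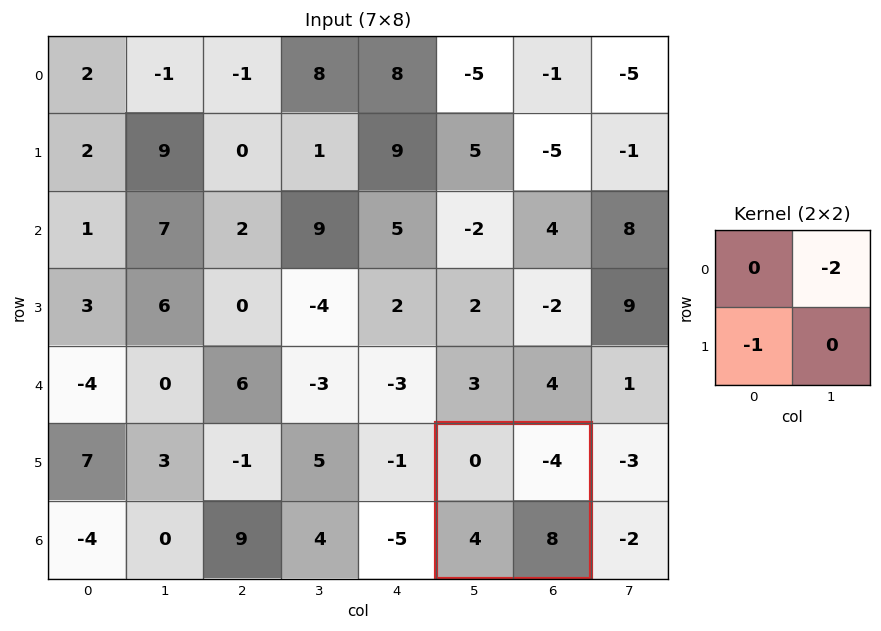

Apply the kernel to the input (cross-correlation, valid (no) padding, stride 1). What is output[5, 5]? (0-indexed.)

The receptive field on the input at this output position is [0 -4 / 4 8]. Elementwise product with the kernel and sum: -4·-2 + 4·-1.

4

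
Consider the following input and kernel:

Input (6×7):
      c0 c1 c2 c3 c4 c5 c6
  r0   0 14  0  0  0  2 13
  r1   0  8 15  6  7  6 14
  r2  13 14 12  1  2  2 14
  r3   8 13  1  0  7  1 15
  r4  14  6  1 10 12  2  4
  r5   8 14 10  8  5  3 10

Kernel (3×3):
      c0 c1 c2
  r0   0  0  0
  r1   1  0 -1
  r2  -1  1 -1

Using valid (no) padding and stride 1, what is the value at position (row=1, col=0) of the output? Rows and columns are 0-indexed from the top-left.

The receptive field on the input at this output position is [0 8 15 / 13 14 12 / 8 13 1]. Elementwise product with the kernel and sum: 13·1 + 12·-1 + 8·-1 + 13·1 + 1·-1.

5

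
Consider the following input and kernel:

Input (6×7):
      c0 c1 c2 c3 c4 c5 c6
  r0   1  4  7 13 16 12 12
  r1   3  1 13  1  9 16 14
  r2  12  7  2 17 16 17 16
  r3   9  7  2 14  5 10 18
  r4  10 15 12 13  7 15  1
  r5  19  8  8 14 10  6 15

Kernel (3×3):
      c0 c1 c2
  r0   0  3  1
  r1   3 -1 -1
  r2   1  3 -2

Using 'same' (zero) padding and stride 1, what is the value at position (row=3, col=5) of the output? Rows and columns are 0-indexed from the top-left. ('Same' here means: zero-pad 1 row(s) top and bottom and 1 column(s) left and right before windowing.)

The receptive field on the zero-padded input at this output position is [16 17 16 / 5 10 18 / 7 15 1]. Elementwise product with the kernel and sum: 17·3 + 16·1 + 5·3 + 10·-1 + 18·-1 + 7·1 + 15·3 + 1·-2.

104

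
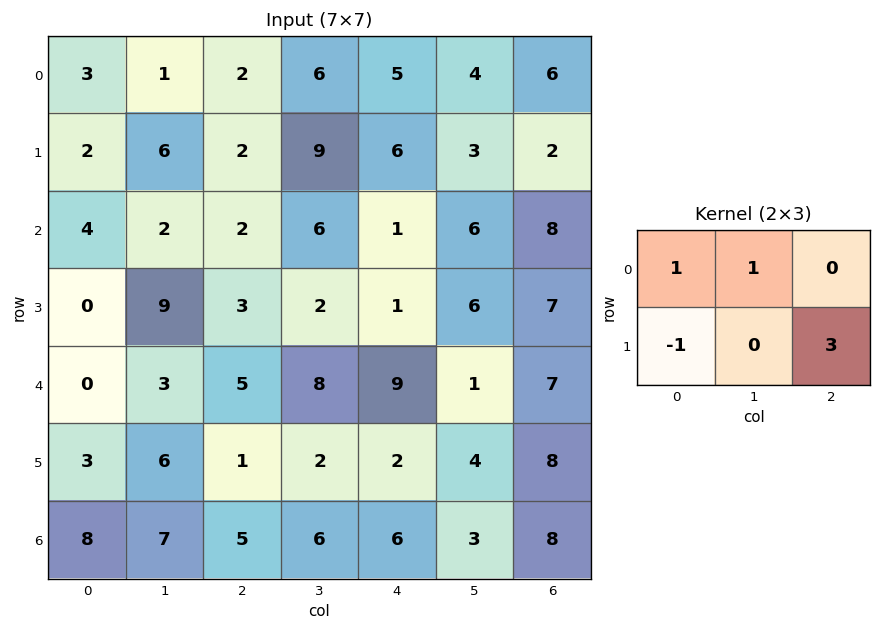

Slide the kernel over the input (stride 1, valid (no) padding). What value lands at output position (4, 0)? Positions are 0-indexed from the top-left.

The receptive field on the input at this output position is [0 3 5 / 3 6 1]. Elementwise product with the kernel and sum: 0·1 + 3·1 + 3·-1 + 1·3.

3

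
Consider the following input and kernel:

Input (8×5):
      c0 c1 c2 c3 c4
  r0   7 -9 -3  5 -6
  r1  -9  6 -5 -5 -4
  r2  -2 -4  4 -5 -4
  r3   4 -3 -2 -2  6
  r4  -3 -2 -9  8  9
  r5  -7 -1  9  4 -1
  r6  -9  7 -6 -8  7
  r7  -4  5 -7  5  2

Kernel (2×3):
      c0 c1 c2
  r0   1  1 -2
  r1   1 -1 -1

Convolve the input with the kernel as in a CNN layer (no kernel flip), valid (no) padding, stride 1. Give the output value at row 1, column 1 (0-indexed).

8

The receptive field on the input at this output position is [6 -5 -5 / -4 4 -5]. Elementwise product with the kernel and sum: 6·1 + -5·1 + -5·-2 + -4·1 + 4·-1 + -5·-1.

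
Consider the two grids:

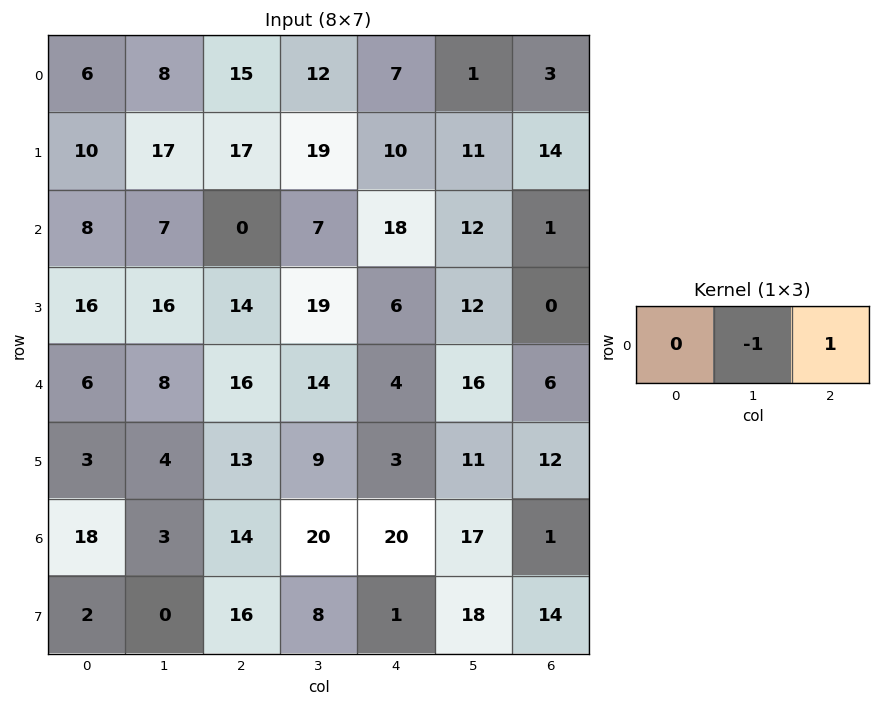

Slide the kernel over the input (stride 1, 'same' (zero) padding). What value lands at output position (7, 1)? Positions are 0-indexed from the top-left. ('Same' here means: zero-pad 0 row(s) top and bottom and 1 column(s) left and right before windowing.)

The receptive field on the zero-padded input at this output position is [2 0 16]. Elementwise product with the kernel and sum: 0·-1 + 16·1.

16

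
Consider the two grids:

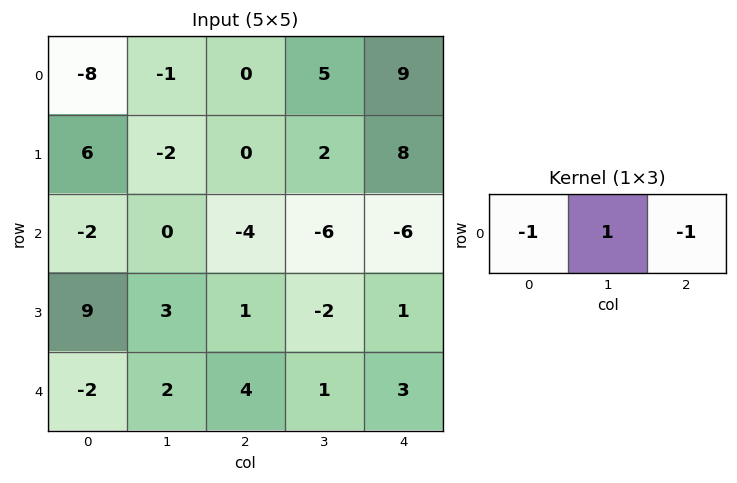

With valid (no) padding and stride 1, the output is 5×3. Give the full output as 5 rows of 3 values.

Output[0,0]: The receptive field on the input at this output position is [-8 -1 0]. Elementwise product with the kernel and sum: -8·-1 + -1·1 + 0·-1.
Output[0,1]: The receptive field on the input at this output position is [-1 0 5]. Elementwise product with the kernel and sum: -1·-1 + 0·1 + 5·-1.

7 -4 -4
-8 0 -6
6 2 4
-7 0 -4
0 1 -6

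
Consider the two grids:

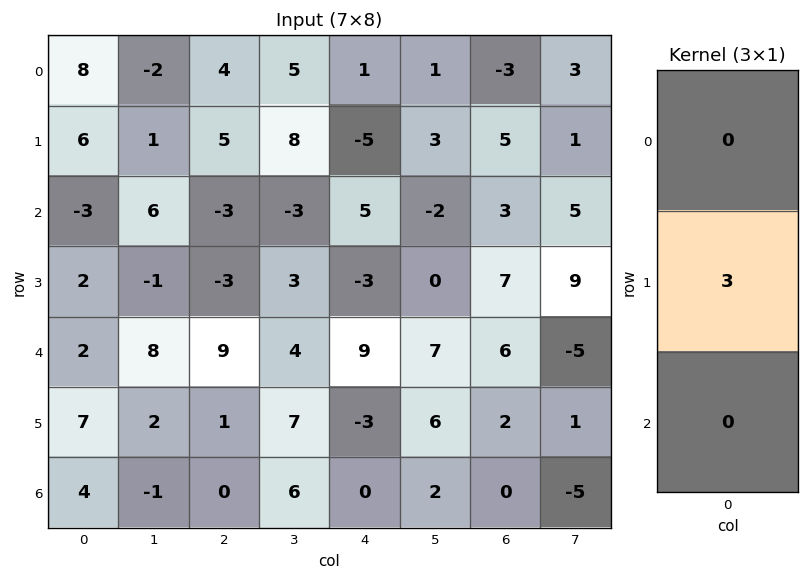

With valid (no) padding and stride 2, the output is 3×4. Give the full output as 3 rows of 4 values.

Output[0,0]: The receptive field on the input at this output position is [8 / 6 / -3]. Elementwise product with the kernel and sum: 6·3.

18 15 -15 15
6 -9 -9 21
21 3 -9 6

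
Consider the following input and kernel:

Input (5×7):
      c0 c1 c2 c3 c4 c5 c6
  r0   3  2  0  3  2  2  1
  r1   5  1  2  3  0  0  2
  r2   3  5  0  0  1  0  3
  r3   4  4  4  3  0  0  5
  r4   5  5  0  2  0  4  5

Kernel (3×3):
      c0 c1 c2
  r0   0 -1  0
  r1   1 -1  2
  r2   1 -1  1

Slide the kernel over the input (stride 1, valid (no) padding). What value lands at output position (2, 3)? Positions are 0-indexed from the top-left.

8

The receptive field on the input at this output position is [0 1 0 / 3 0 0 / 2 0 4]. Elementwise product with the kernel and sum: 1·-1 + 3·1 + 0·-1 + 0·2 + 2·1 + 0·-1 + 4·1.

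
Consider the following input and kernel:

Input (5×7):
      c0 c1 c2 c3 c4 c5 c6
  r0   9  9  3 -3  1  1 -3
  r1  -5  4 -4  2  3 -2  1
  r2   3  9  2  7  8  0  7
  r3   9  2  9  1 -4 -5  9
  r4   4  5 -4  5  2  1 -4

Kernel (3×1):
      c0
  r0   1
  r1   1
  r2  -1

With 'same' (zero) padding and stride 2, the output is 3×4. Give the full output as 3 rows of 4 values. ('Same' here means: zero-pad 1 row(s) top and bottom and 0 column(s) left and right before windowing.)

Output[0,0]: The receptive field on the zero-padded input at this output position is [0 / 9 / -5]. Elementwise product with the kernel and sum: 0·1 + 9·1 + -5·-1.

14 7 -2 -4
-11 -11 15 -1
13 5 -2 5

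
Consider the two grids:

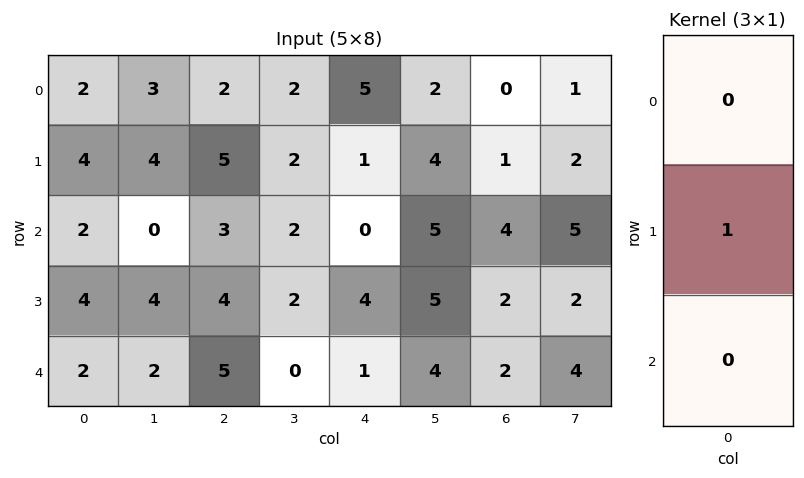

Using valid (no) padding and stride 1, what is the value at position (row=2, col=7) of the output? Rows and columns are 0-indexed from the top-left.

The receptive field on the input at this output position is [5 / 2 / 4]. Elementwise product with the kernel and sum: 2·1.

2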